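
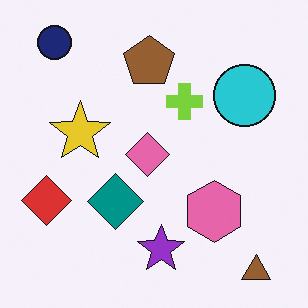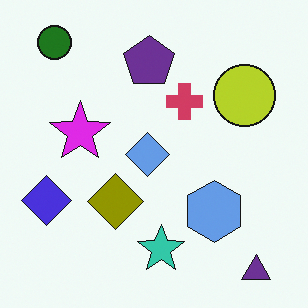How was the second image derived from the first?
The transformation is: hue-shifted through roughly half the color wheel.

Every shape's color has rotated by the same amount around the hue wheel — a uniform hue shift.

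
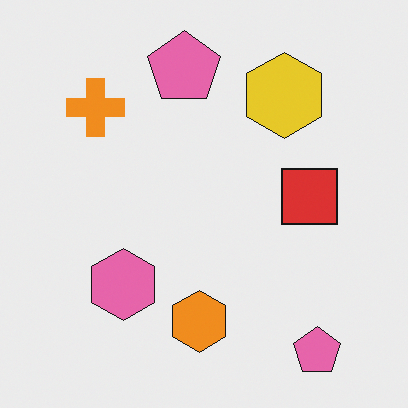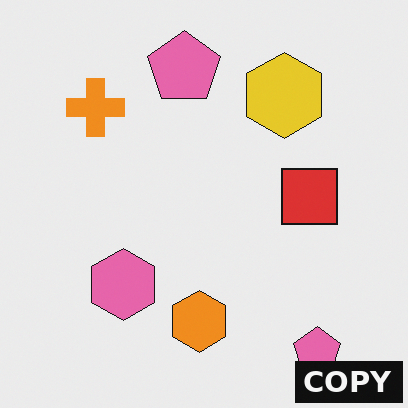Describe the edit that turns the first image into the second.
The image was watermarked with the text "COPY" in the lower-right corner.

A dark label reading "COPY" appears in the lower-right corner.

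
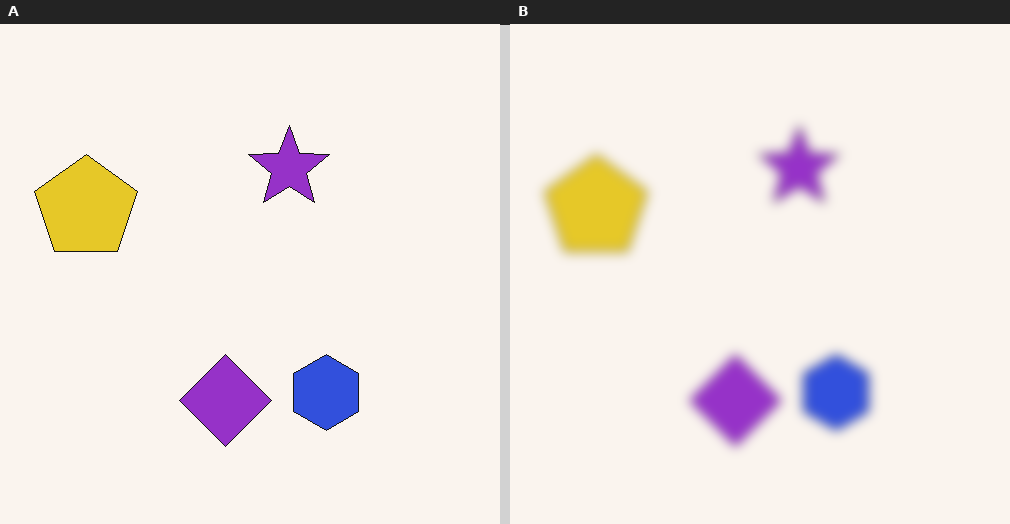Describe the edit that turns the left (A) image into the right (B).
Heavily blurred.

Shape edges and outlines are uniformly softened across the whole image.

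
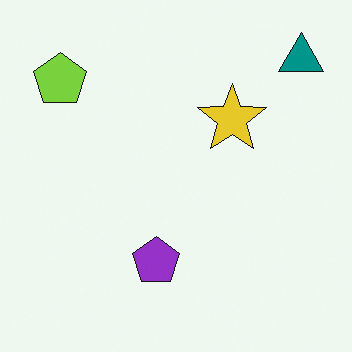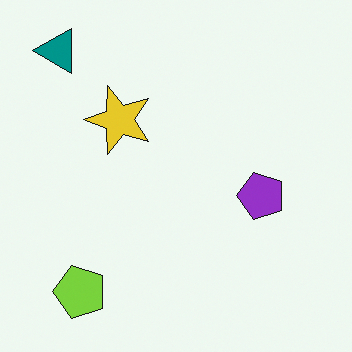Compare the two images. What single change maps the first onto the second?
The second image is the first rotated 90° counter-clockwise.

The teal triangle sits in the top-right of the first image and the top-left of the second — consistent with a whole-image 90° counter-clockwise rotation.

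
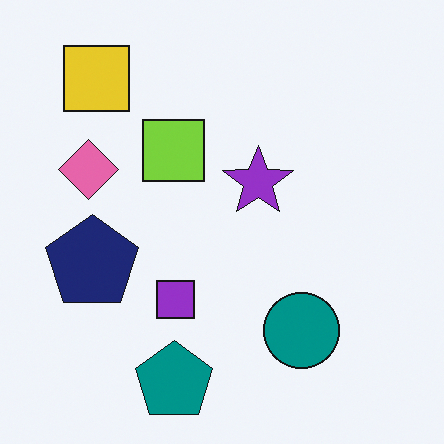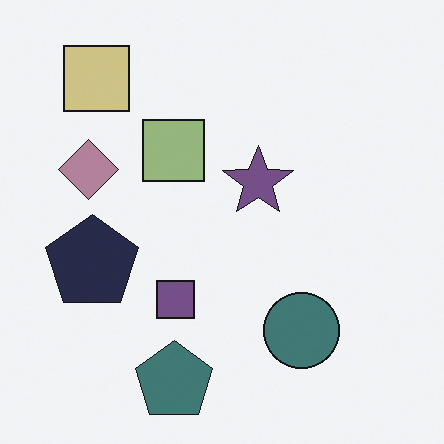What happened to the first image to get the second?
The image was made much more muted (saturation change).

All colors are more muted and greyish — a global saturation change.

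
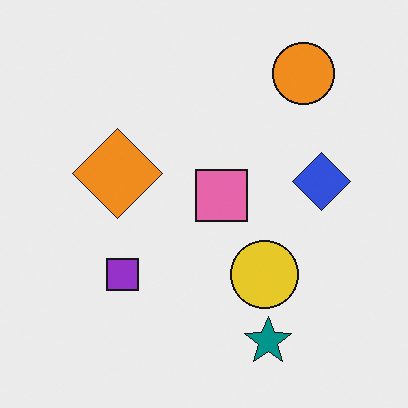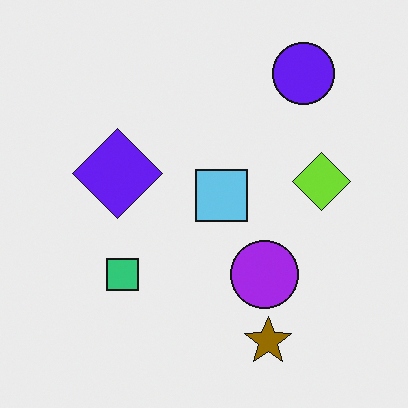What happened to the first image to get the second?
This is the original image hue-shifted by a large amount.

Every shape's color has rotated by the same amount around the hue wheel — a uniform hue shift.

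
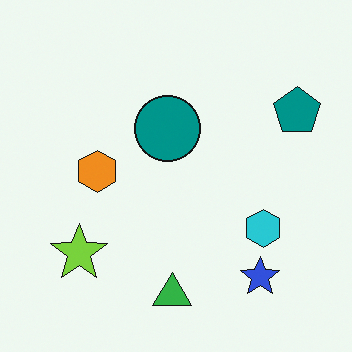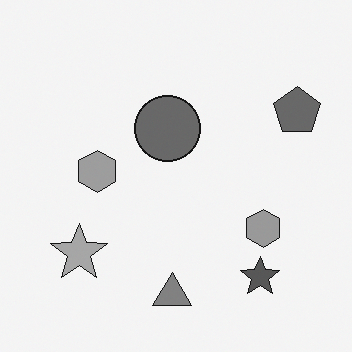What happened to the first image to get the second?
The transformation is: converted to grayscale.

All color is removed — every shape is now a shade of grey.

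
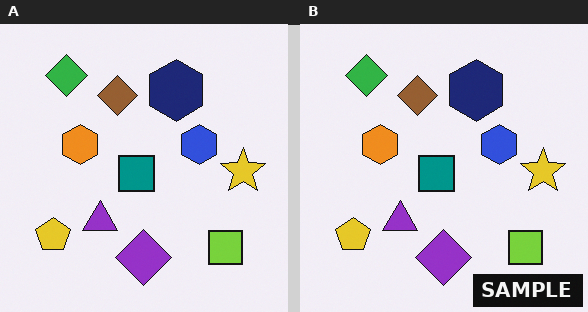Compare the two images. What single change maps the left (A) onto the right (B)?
The image was watermarked with the text "SAMPLE" in the lower-right corner.

A dark label reading "SAMPLE" appears in the lower-right corner.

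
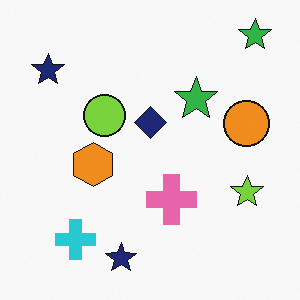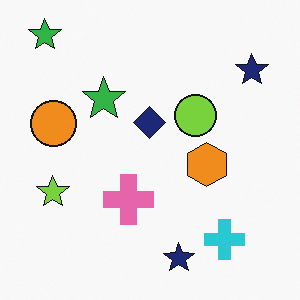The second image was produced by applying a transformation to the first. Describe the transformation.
Flipped horizontally (left ↔ right).

The lime star is in the right of the first image and the left of the second — shapes on opposite sides of the vertical midline have swapped in a mirror flip.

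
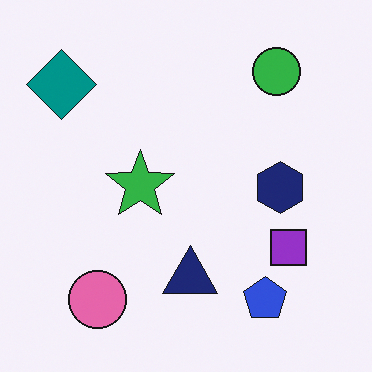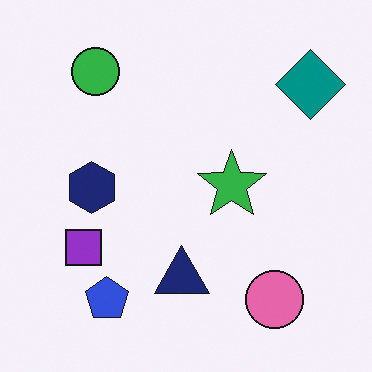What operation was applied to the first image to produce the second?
The transformation is: flipped horizontally (left ↔ right).

The teal diamond is in the top-left of the first image and the top-right of the second — shapes on opposite sides of the vertical midline have swapped in a mirror flip.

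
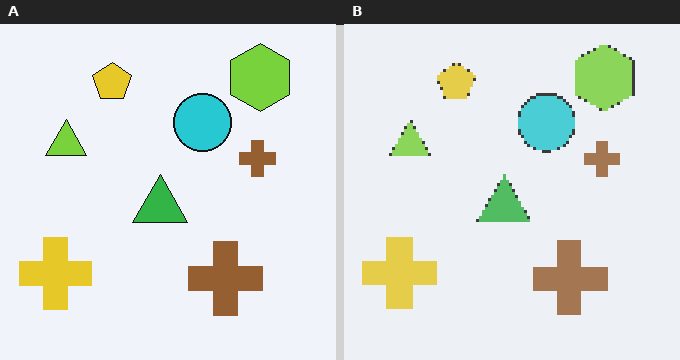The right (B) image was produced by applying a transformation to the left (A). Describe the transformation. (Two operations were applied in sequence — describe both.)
The transformation is: given slightly reduced contrast, then lightly pixelated (a mild mosaic effect).

Tones are pushed toward mid-grey across the whole image — a global contrast change. Shapes are reduced to large square blocks; fine edges and outlines are lost — a downscale-then-upscale (mosaic) effect.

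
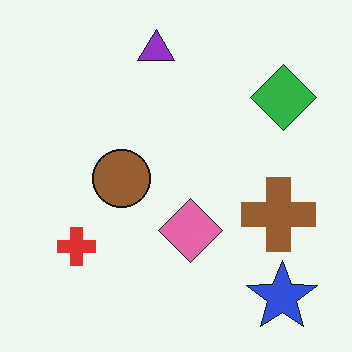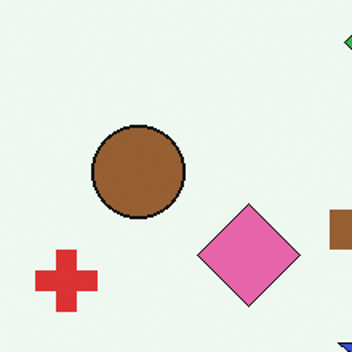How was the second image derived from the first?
The image was cropped to a modestly smaller region and rescaled.

The visible shapes are larger and the field of view is narrower; shapes near the original edges may be partly or wholly outside the frame — a crop-and-rescale.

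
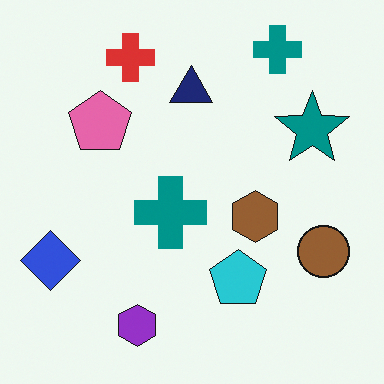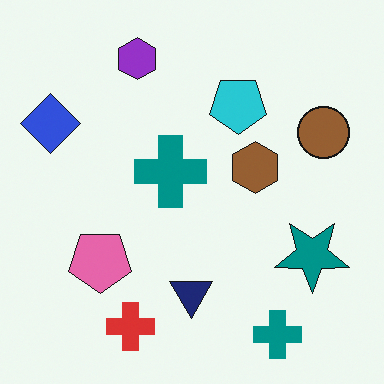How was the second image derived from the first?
It was flipped vertically (top ↔ bottom).

The red cross is in the top of the first image and the bottom of the second — shapes on opposite sides of the horizontal midline have swapped in a mirror flip.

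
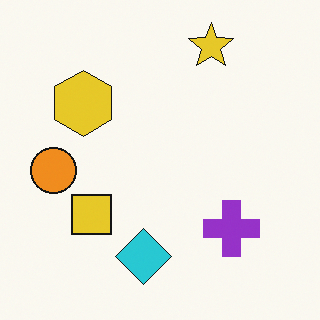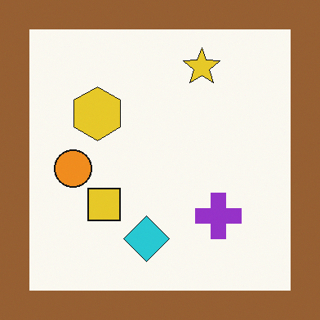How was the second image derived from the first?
This is the original image framed with a brown border.

A solid brown frame runs around the edge of the second image, with the content slightly shrunk inside it.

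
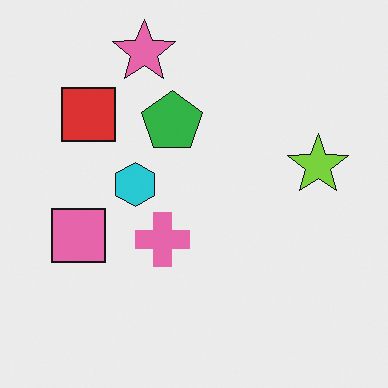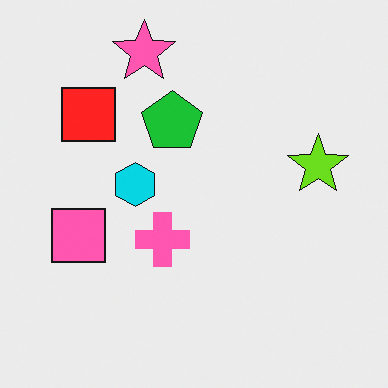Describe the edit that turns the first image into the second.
The second image is the first slightly oversaturated.

All colors are more vivid — a global saturation change.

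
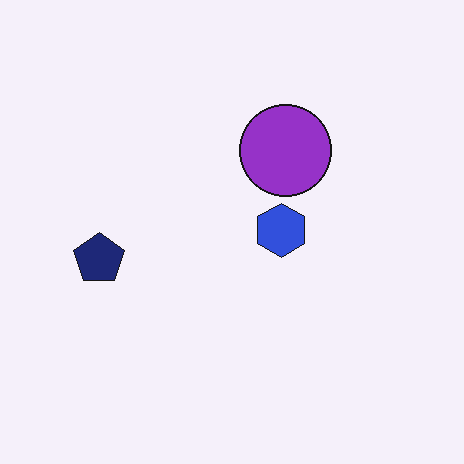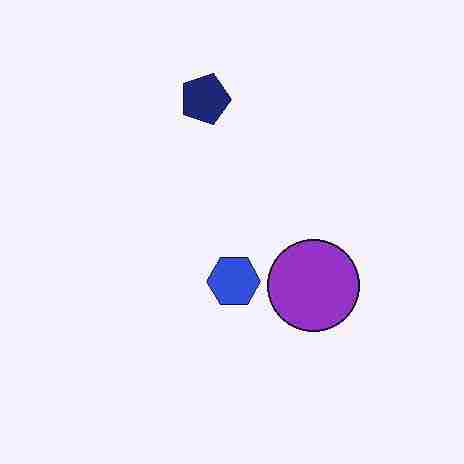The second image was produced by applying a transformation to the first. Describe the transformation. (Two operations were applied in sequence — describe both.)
Heavily JPEG-compressed with obvious blocking artifacts, then rotated 90° clockwise.

Blocky 8×8 compression artifacts appear around shape edges and the flat background shows ringing — characteristic JPEG degradation. The navy pentagon sits in the left of the first image and the top of the second — consistent with a whole-image 90° clockwise rotation.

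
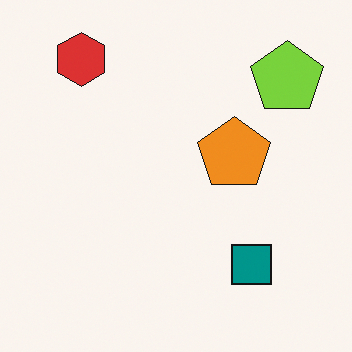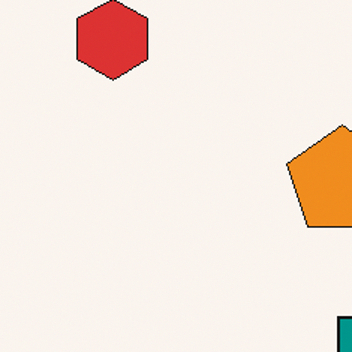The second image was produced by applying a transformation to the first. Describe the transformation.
The transformation is: cropped to a modestly smaller region and rescaled.

The visible shapes are larger and the field of view is narrower; shapes near the original edges may be partly or wholly outside the frame — a crop-and-rescale.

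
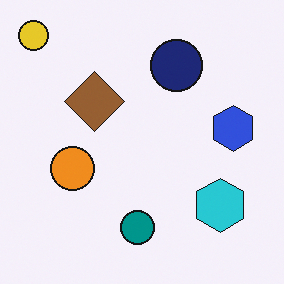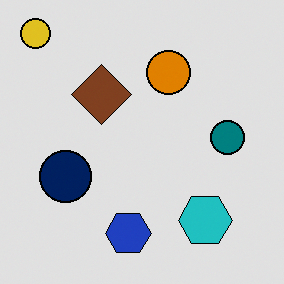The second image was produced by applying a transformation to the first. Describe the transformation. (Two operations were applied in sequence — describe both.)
The second image is the first transposed (reflected across the top-left ↔ bottom-right diagonal), then posterized to a reduced palette.

Shapes have swapped their row and column positions — what was in the top-right is now in the bottom-left — a diagonal reflection. Each flat color has snapped to a coarser quantized level — most visibly, the near-white background has dropped to a flat grey.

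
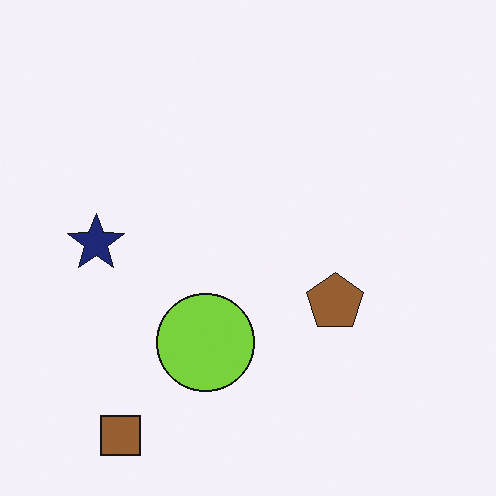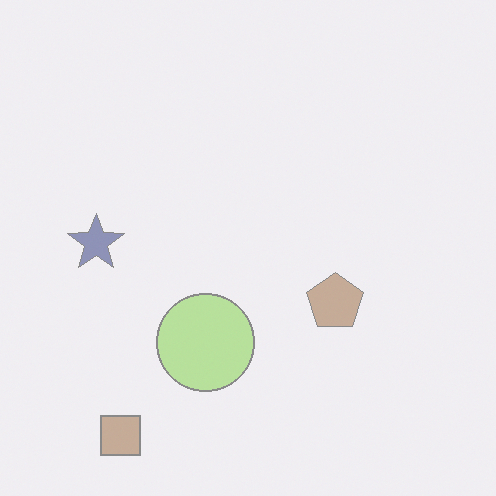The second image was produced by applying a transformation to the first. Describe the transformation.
The transformation is: washed out (contrast reduced).

Tones are pushed toward mid-grey across the whole image — a global contrast change.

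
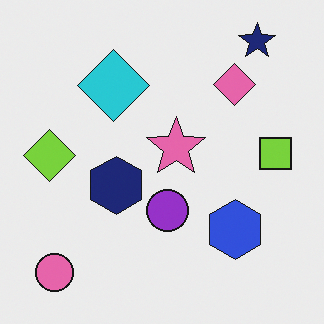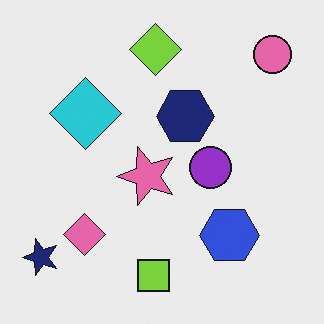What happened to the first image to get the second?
The image was transposed (reflected across the top-left ↔ bottom-right diagonal).

Shapes have swapped their row and column positions — what was in the top-right is now in the bottom-left — a diagonal reflection.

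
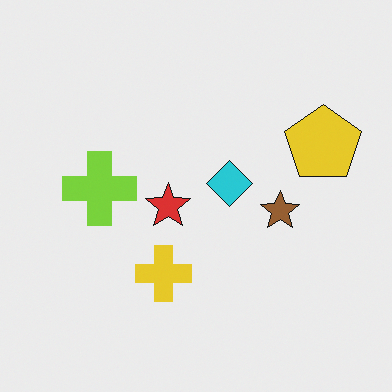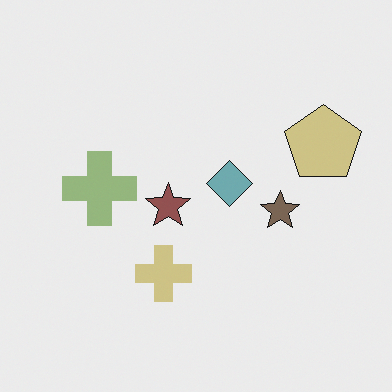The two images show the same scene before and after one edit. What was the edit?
Heavily desaturated.

All colors are more muted and greyish — a global saturation change.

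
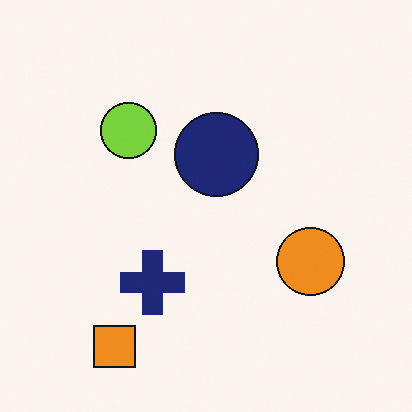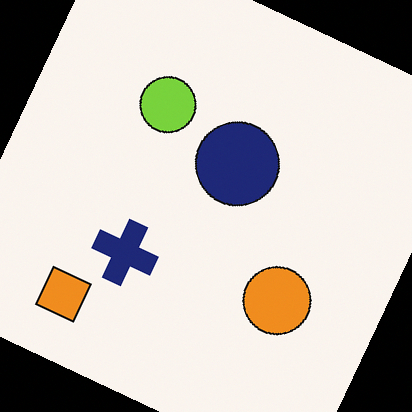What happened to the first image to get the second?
It was rotated clockwise by a clearly visible amount.

Every shape is tilted by the same angle and the image corners show triangular fill wedges — a whole-image rotation by a non-right angle.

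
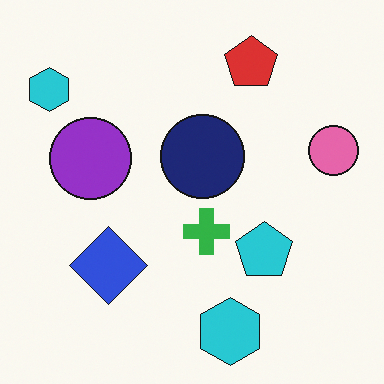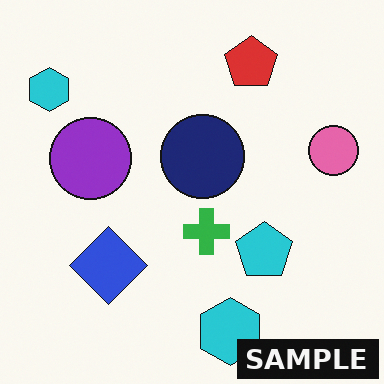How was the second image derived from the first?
The image was watermarked with the text "SAMPLE" in the lower-right corner.

A dark label reading "SAMPLE" appears in the lower-right corner.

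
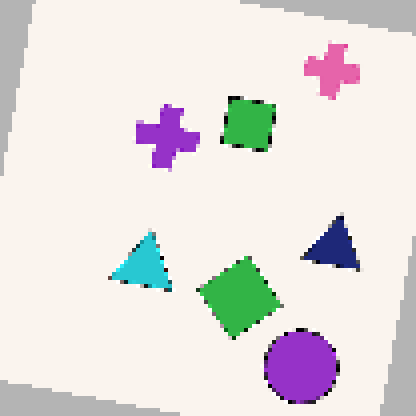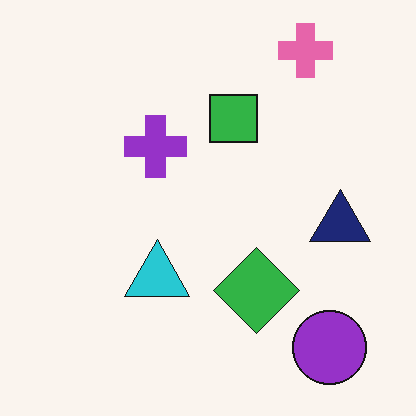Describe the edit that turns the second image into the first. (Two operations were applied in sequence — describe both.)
It was rotated clockwise by a slight angle, then lightly pixelated (a mild mosaic effect).

Every shape is tilted by the same angle and the image corners show triangular fill wedges — a whole-image rotation by a non-right angle. Shapes are reduced to large square blocks; fine edges and outlines are lost — a downscale-then-upscale (mosaic) effect.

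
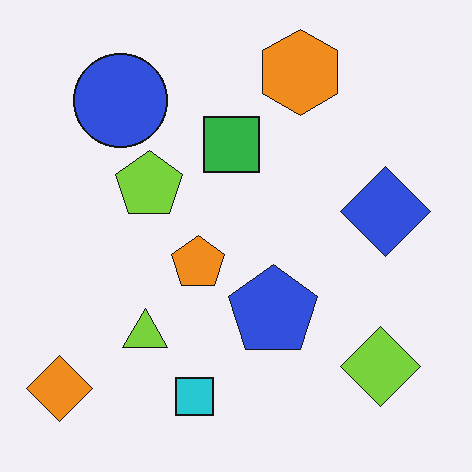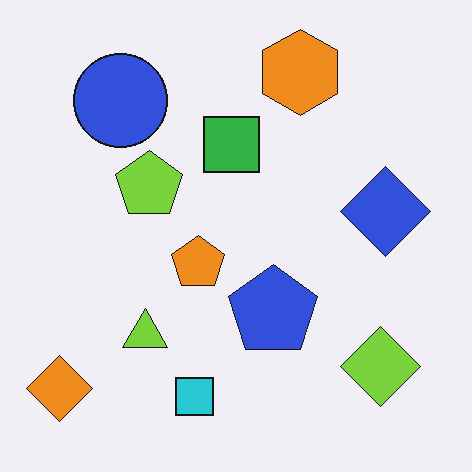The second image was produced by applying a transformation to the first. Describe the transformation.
The image was given moderate JPEG compression.

Blocky 8×8 compression artifacts appear around shape edges and the flat background shows ringing — characteristic JPEG degradation.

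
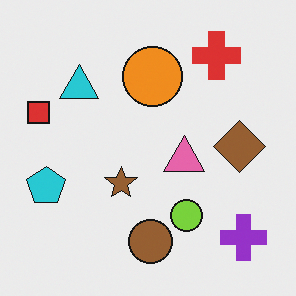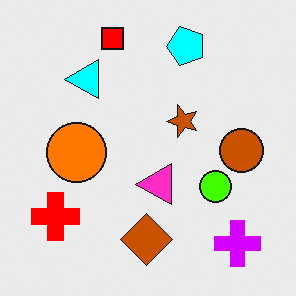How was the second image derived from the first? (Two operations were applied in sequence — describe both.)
The transformation is: transposed (reflected across the top-left ↔ bottom-right diagonal), then heavily oversaturated.

Shapes have swapped their row and column positions — what was in the top-right is now in the bottom-left — a diagonal reflection. All colors are more vivid — a global saturation change.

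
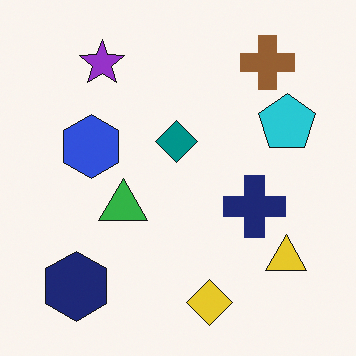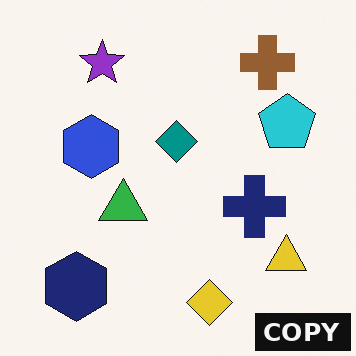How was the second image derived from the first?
The transformation is: watermarked with the text "COPY" in the lower-right corner.

A dark label reading "COPY" appears in the lower-right corner.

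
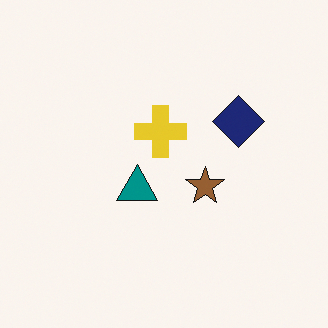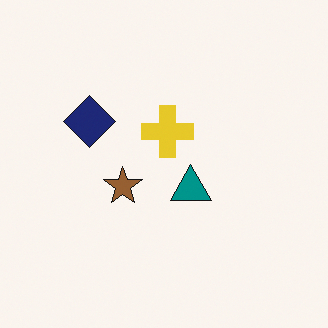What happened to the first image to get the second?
The transformation is: flipped horizontally (left ↔ right).

The navy diamond is in the right of the first image and the left of the second — shapes on opposite sides of the vertical midline have swapped in a mirror flip.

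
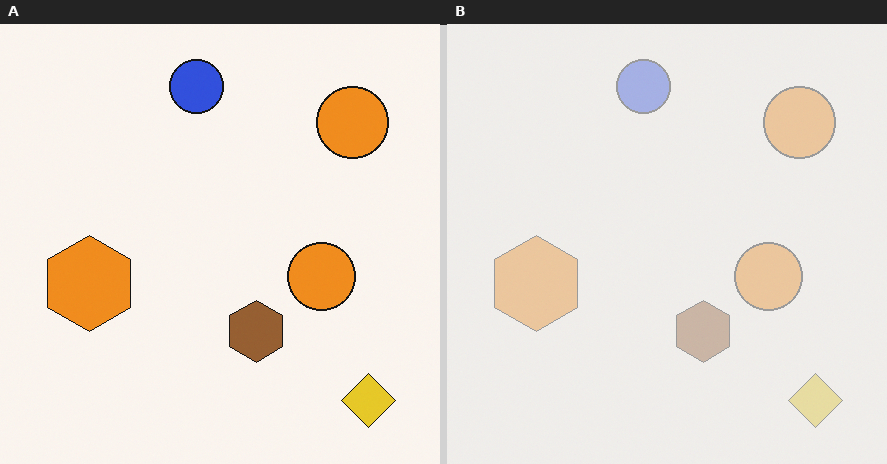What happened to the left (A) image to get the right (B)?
The image was given much lower contrast.

Tones are pushed toward mid-grey across the whole image — a global contrast change.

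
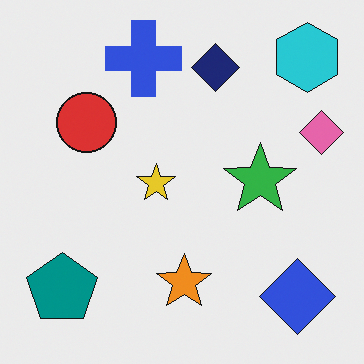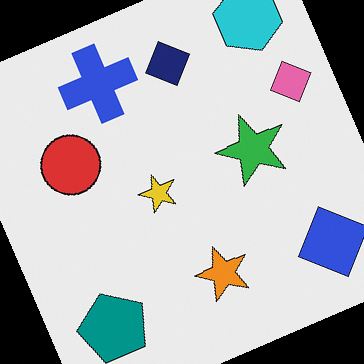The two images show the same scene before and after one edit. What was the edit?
Rotated counter-clockwise by a moderate amount.

Every shape is tilted by the same angle and the image corners show triangular fill wedges — a whole-image rotation by a non-right angle.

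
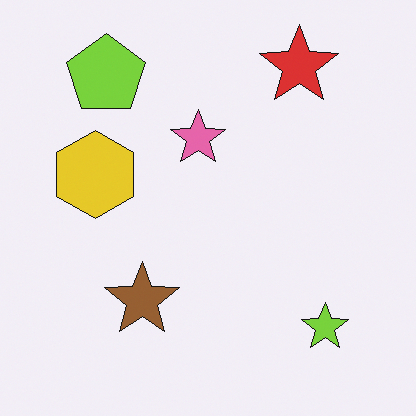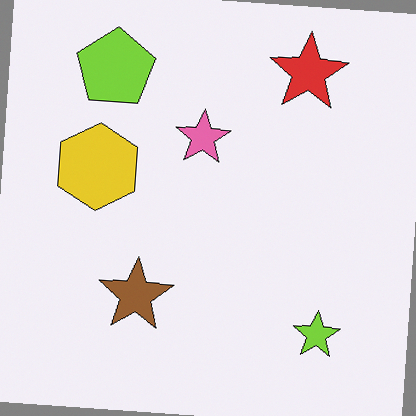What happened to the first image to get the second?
The second image is the first rotated clockwise by a small amount.

Every shape is tilted by the same angle and the image corners show triangular fill wedges — a whole-image rotation by a non-right angle.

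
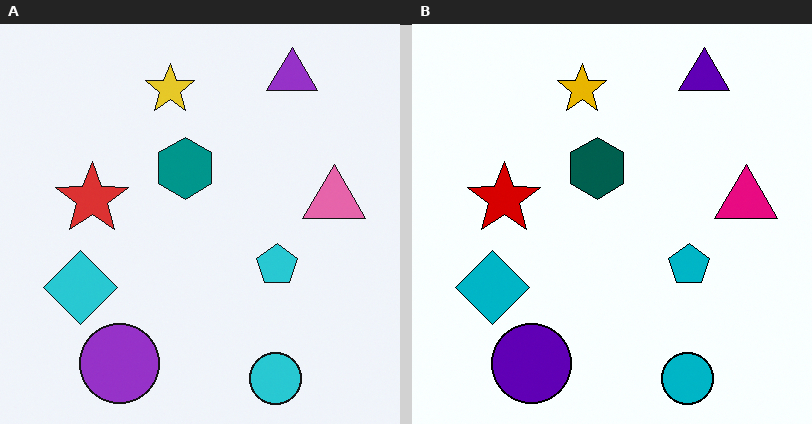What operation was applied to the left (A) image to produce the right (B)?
Given much higher contrast.

Tones are pushed away from mid-grey across the whole image — a global contrast change.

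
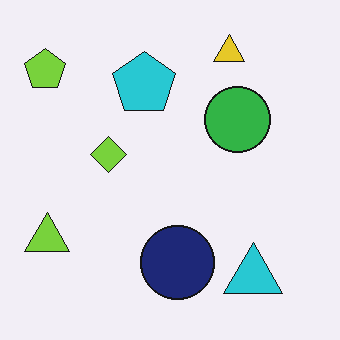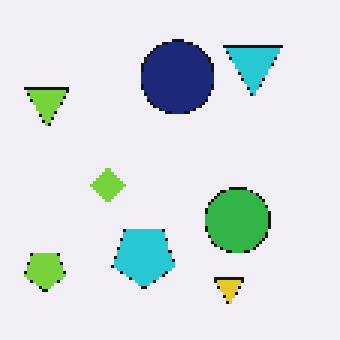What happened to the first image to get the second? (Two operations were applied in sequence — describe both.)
The second image is the first flipped vertically (top ↔ bottom), then lightly pixelated (a mild mosaic effect).

The yellow triangle is in the top-right of the first image and the bottom-right of the second — shapes on opposite sides of the horizontal midline have swapped in a mirror flip. Shapes are reduced to large square blocks; fine edges and outlines are lost — a downscale-then-upscale (mosaic) effect.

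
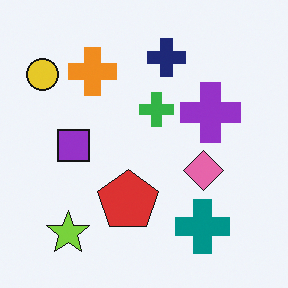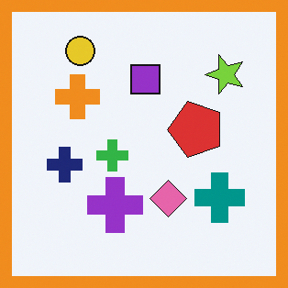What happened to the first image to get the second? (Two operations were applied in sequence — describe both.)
The second image is the first transposed (reflected across the top-left ↔ bottom-right diagonal), then framed with a orange border.

Shapes have swapped their row and column positions — what was in the top-right is now in the bottom-left — a diagonal reflection. A solid orange frame runs around the edge of the second image, with the content slightly shrunk inside it.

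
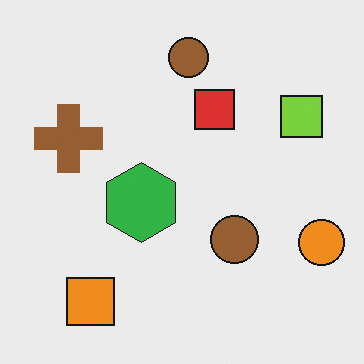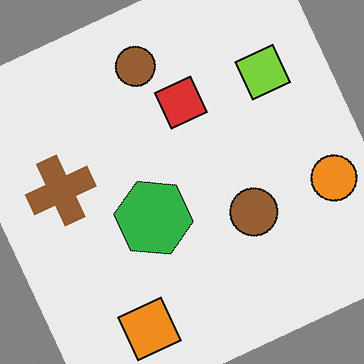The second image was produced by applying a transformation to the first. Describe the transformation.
Rotated counter-clockwise by a moderate amount.

Every shape is tilted by the same angle and the image corners show triangular fill wedges — a whole-image rotation by a non-right angle.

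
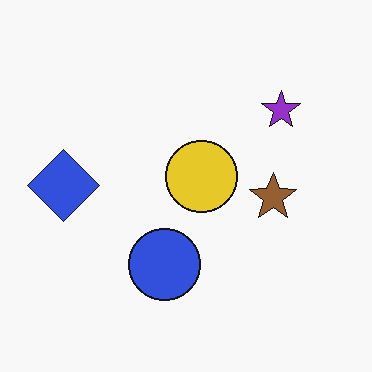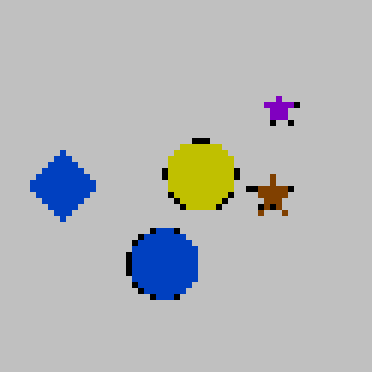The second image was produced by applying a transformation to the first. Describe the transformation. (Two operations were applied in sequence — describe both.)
Aggressively posterized, then pixelated into visible square blocks.

Each flat color has snapped to a coarser quantized level — most visibly, the near-white background has dropped to a flat grey. Shapes are reduced to large square blocks; fine edges and outlines are lost — a downscale-then-upscale (mosaic) effect.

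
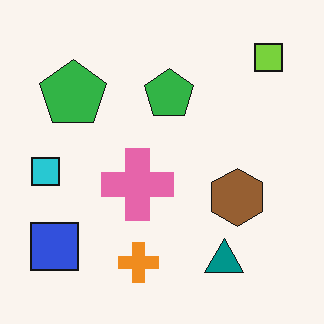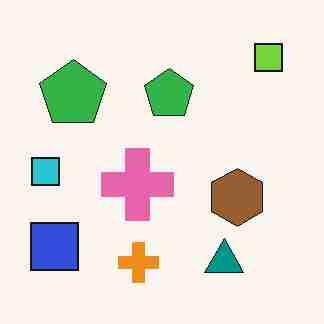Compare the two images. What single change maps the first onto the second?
The transformation is: degraded with heavy JPEG compression.

Blocky 8×8 compression artifacts appear around shape edges and the flat background shows ringing — characteristic JPEG degradation.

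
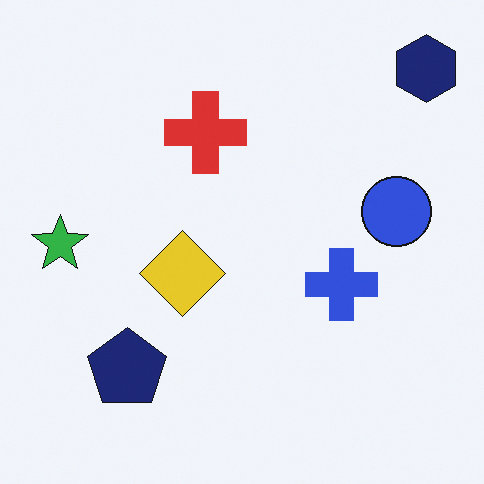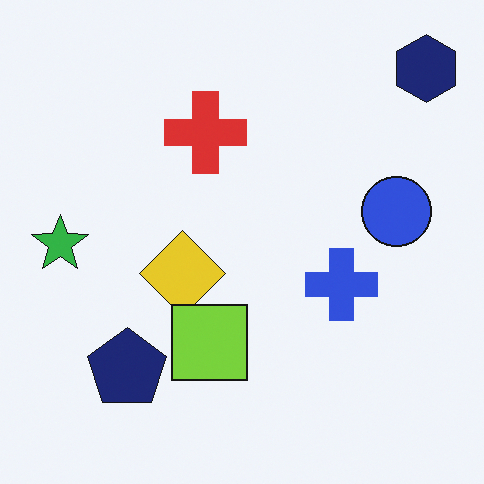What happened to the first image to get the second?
This is the original image overlaid with an additional lime square.

A lime square appears in the second image that is absent from the first.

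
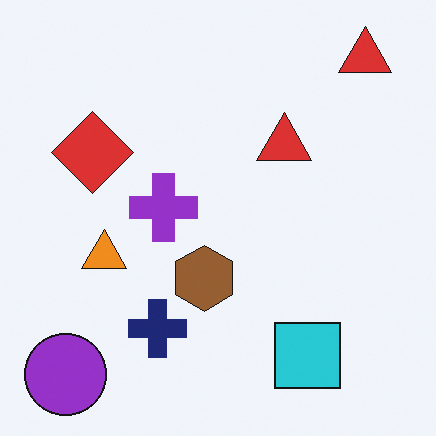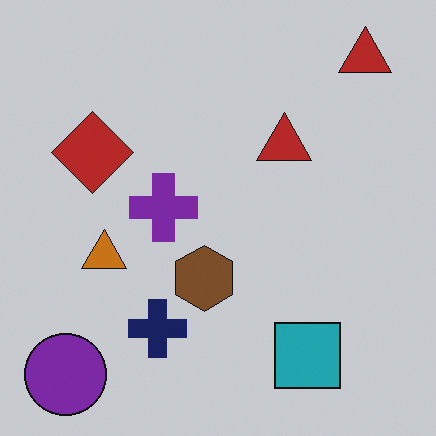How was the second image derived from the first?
The transformation is: slightly darkened.

Every pixel — background and shapes alike — is uniformly darkened.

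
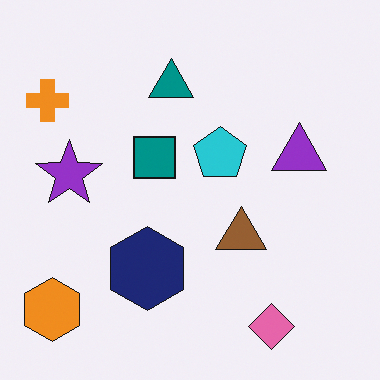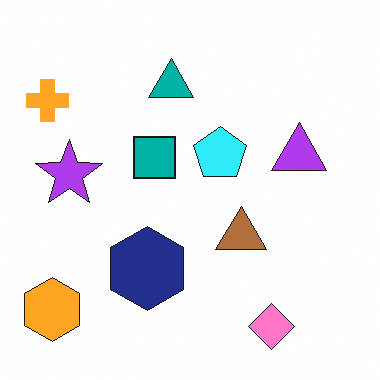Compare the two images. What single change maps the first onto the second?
The second image is the first slightly brightened.

Every pixel — background and shapes alike — is uniformly brightened.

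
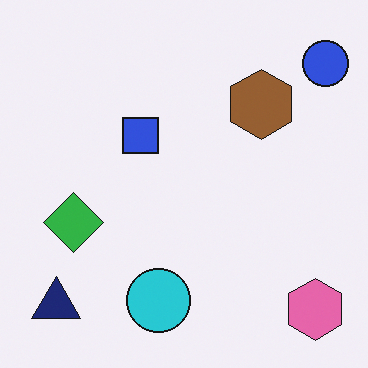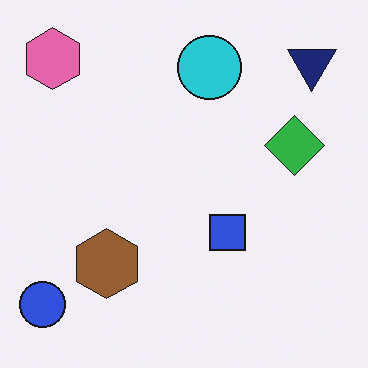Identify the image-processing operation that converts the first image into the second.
Rotated 180°.

The blue circle sits in the top-right of the first image and the bottom-left of the second — consistent with a whole-image 180° rotation.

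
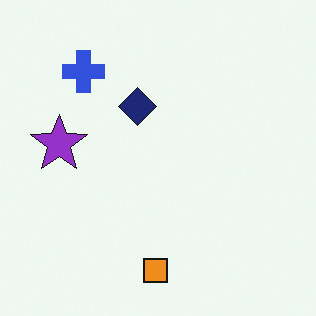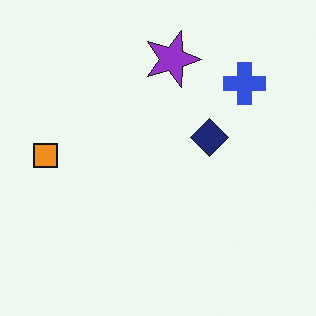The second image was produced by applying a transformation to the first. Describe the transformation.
The image was rotated 90° clockwise.

The blue cross sits in the top-left of the first image and the top-right of the second — consistent with a whole-image 90° clockwise rotation.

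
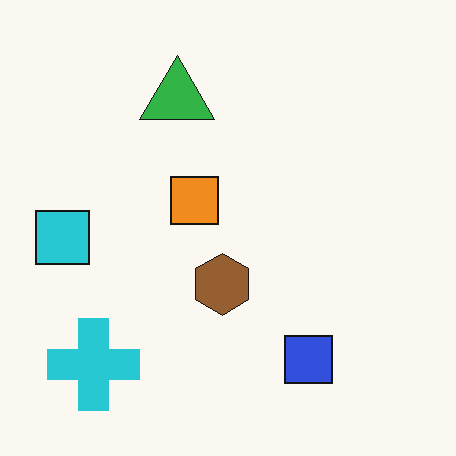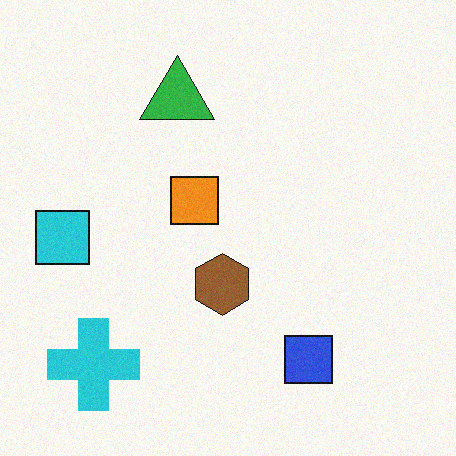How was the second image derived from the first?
This is the original image degraded with a light layer of grain.

Random speckle covers the whole image, including the flat background.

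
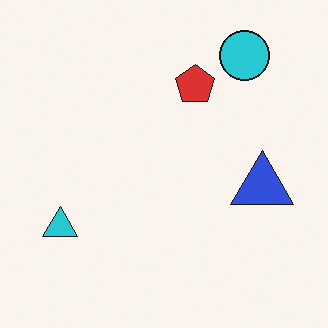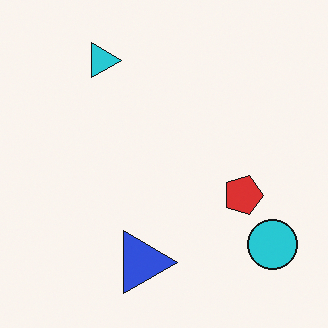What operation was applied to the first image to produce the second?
The transformation is: rotated 90° clockwise.

The cyan circle sits in the top-right of the first image and the bottom-right of the second — consistent with a whole-image 90° clockwise rotation.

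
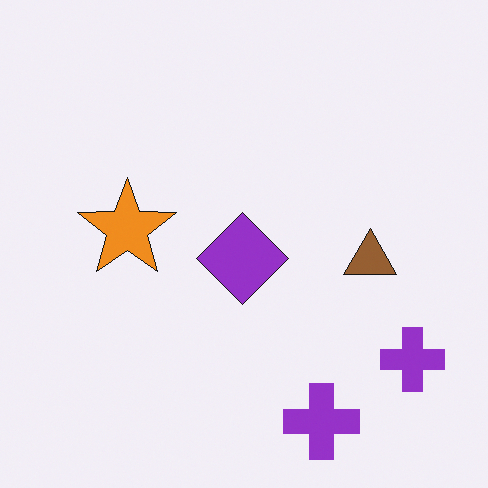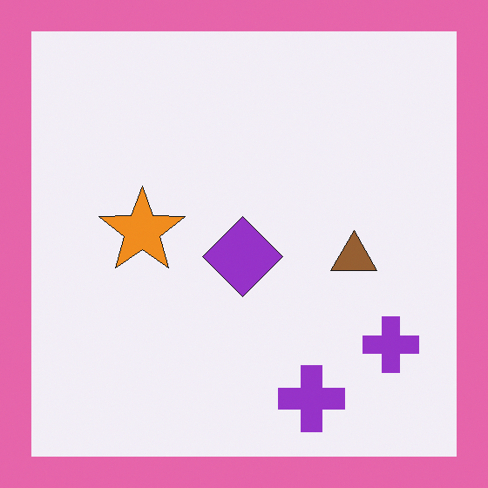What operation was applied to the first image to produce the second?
Framed with a pink border.

A solid pink frame runs around the edge of the second image, with the content slightly shrunk inside it.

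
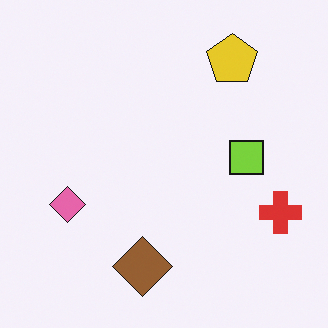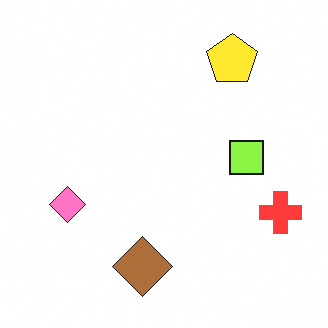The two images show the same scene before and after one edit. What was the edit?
The transformation is: brightened a little.

Every pixel — background and shapes alike — is uniformly brightened.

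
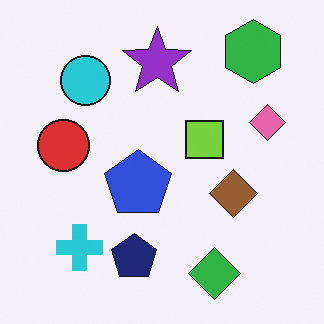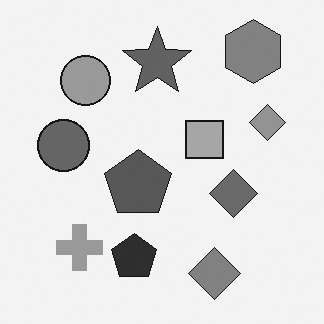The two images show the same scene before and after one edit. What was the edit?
This is the original image converted to grayscale.

All color is removed — every shape is now a shade of grey.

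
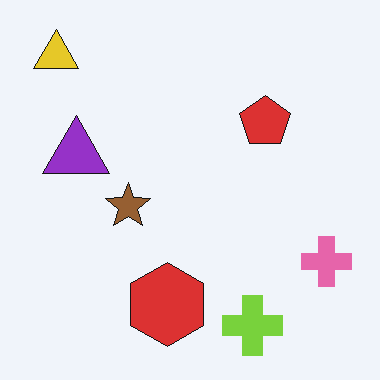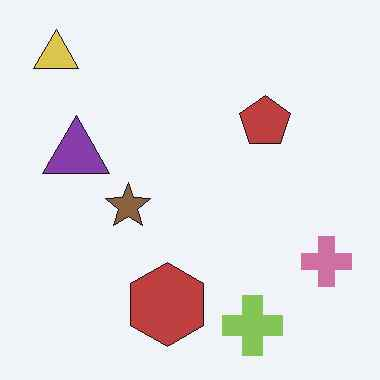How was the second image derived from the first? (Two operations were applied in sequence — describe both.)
The second image is the first slightly desaturated, then JPEG-compressed with visible artifacts.

All colors are more muted and greyish — a global saturation change. Blocky 8×8 compression artifacts appear around shape edges and the flat background shows ringing — characteristic JPEG degradation.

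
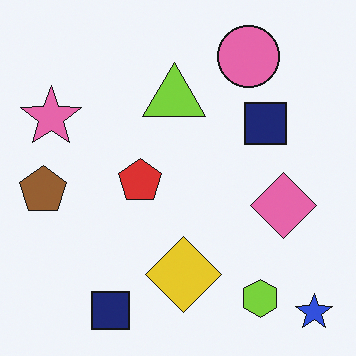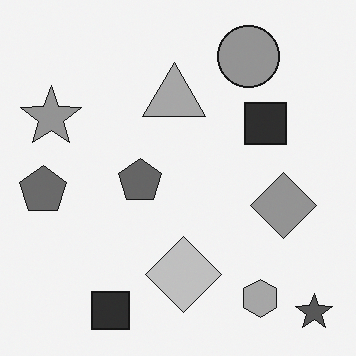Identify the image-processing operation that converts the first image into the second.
The transformation is: converted to grayscale.

All color is removed — every shape is now a shade of grey.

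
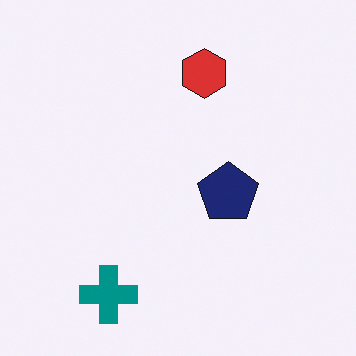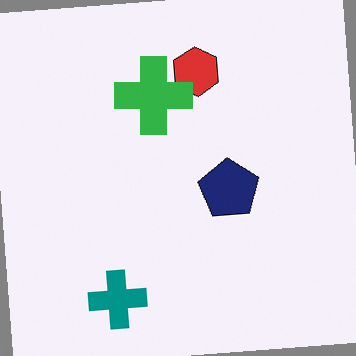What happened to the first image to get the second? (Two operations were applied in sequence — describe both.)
The image was rotated counter-clockwise by a few degrees, then overlaid with an additional green cross.

Every shape is tilted by the same angle and the image corners show triangular fill wedges — a whole-image rotation by a non-right angle. A green cross appears in the second image that is absent from the first.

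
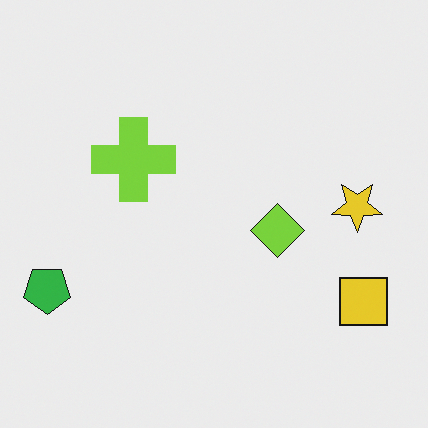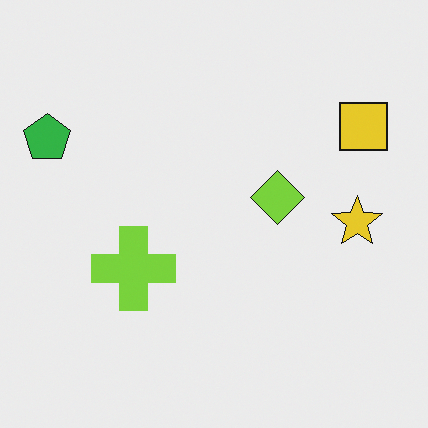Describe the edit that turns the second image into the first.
Flipped vertically (top ↔ bottom).

The yellow square is in the top-right of the second image and the bottom-right of the first — shapes on opposite sides of the horizontal midline have swapped in a mirror flip.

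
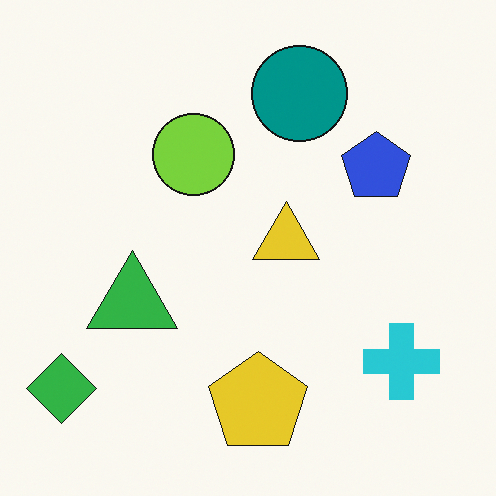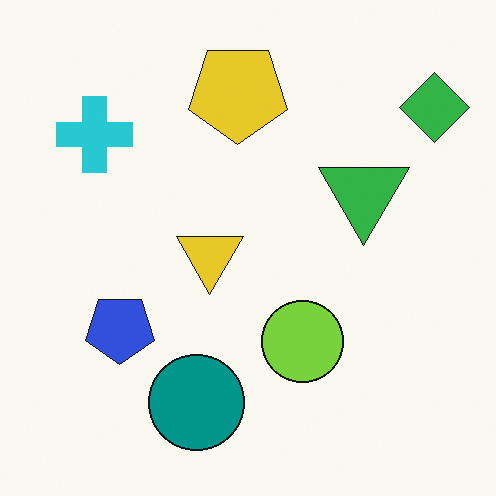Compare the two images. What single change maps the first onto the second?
Rotated 180°.

The green diamond sits in the bottom-left of the first image and the top-right of the second — consistent with a whole-image 180° rotation.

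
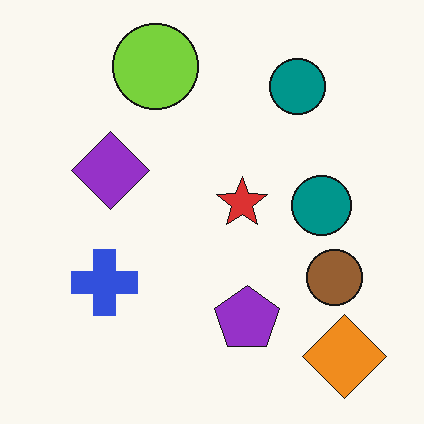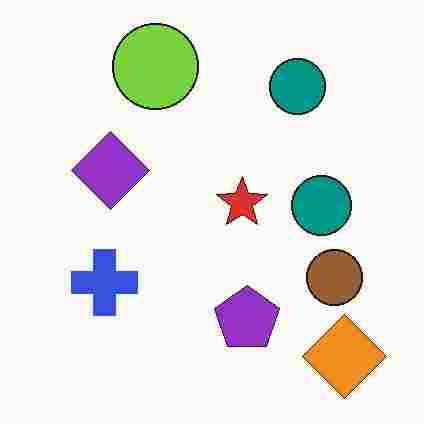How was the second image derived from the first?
This is the original image heavily JPEG-compressed with obvious blocking artifacts.

Blocky 8×8 compression artifacts appear around shape edges and the flat background shows ringing — characteristic JPEG degradation.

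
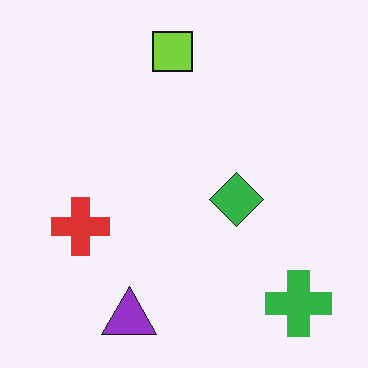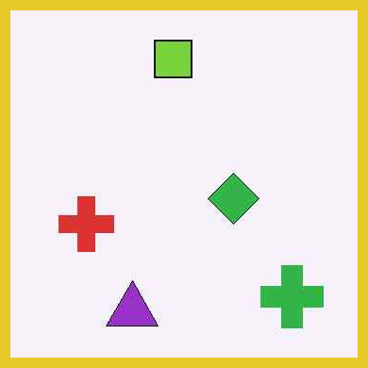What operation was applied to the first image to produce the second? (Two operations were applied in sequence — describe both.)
The transformation is: JPEG-compressed with visible artifacts, then framed with a yellow border.

Blocky 8×8 compression artifacts appear around shape edges and the flat background shows ringing — characteristic JPEG degradation. A solid yellow frame runs around the edge of the second image, with the content slightly shrunk inside it.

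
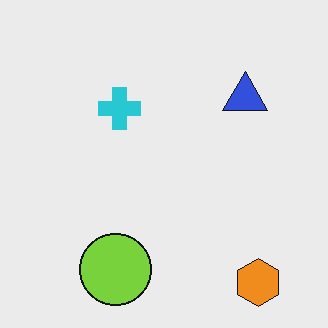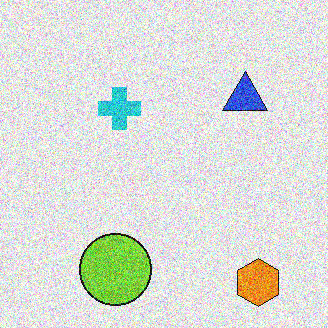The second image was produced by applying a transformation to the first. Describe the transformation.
The second image is the first degraded with strong gaussian noise.

Random speckle covers the whole image, including the flat background.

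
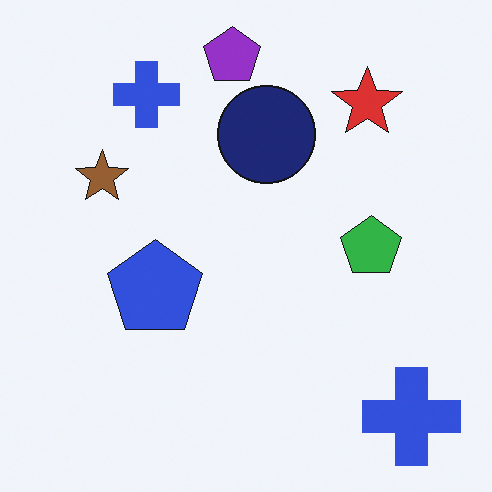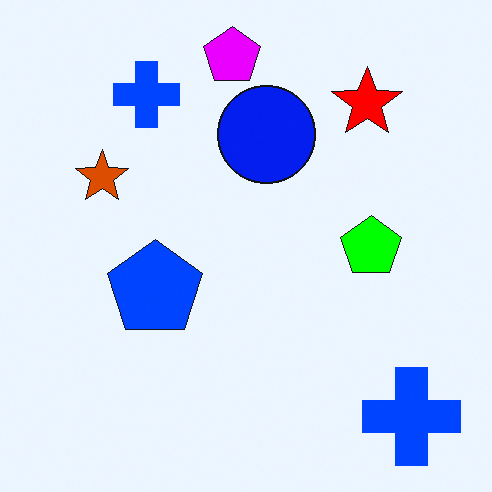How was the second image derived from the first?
The transformation is: heavily oversaturated.

All colors are more vivid — a global saturation change.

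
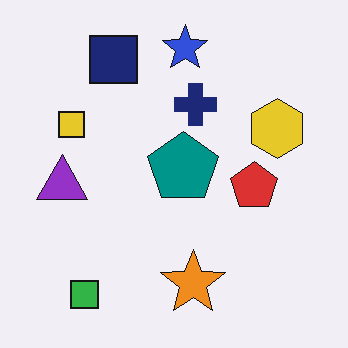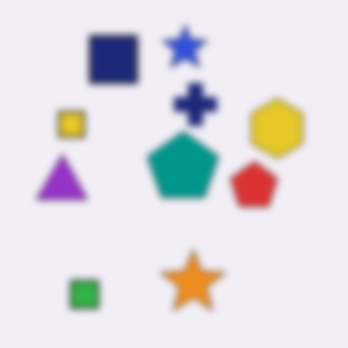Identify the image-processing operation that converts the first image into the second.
It was noticeably gaussian-blurred.

Shape edges and outlines are uniformly softened across the whole image.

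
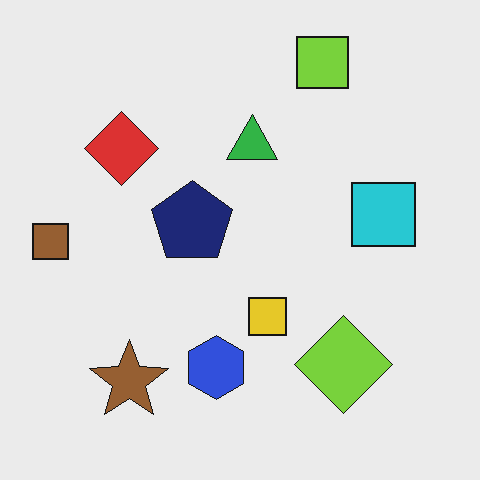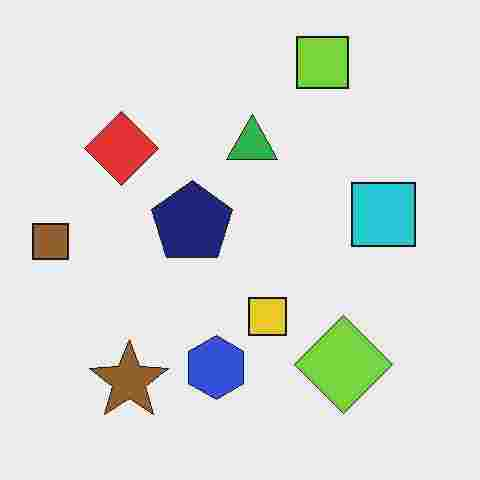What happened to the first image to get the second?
The second image is the first degraded with heavy JPEG compression.

Blocky 8×8 compression artifacts appear around shape edges and the flat background shows ringing — characteristic JPEG degradation.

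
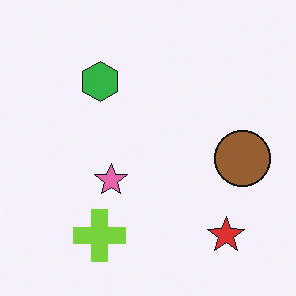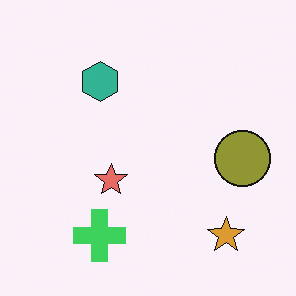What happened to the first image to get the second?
Hue-shifted by a small amount.

Every shape's color has rotated by the same amount around the hue wheel — a uniform hue shift.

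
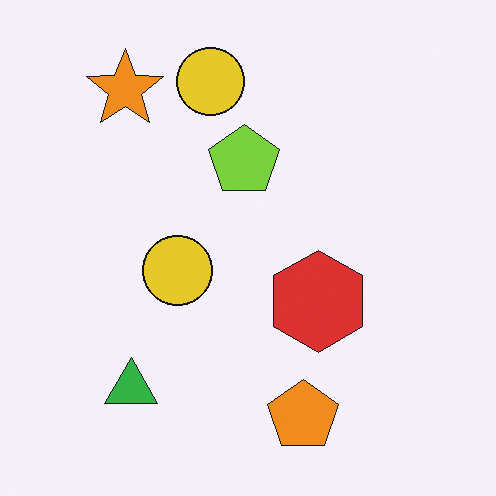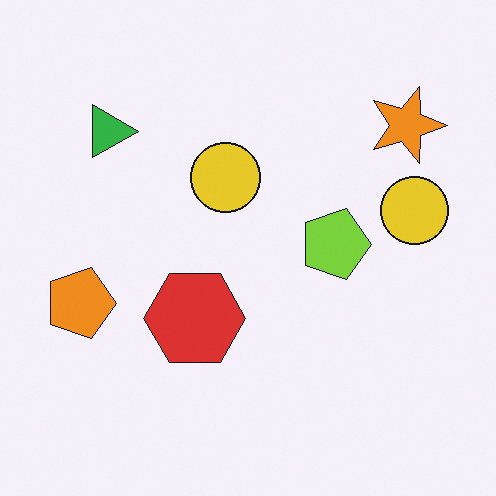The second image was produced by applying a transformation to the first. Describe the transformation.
The transformation is: rotated 90° clockwise.

The orange star sits in the top-left of the first image and the top-right of the second — consistent with a whole-image 90° clockwise rotation.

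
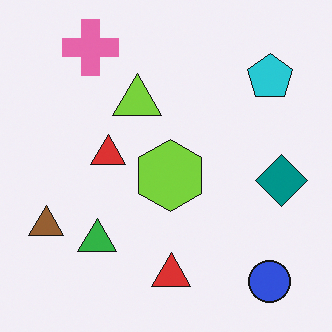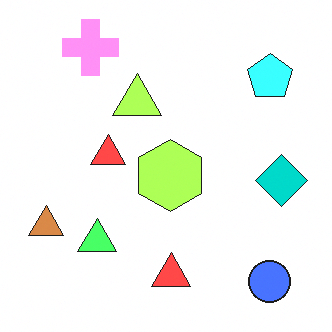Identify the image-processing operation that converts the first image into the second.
It was substantially brightened.

Every pixel — background and shapes alike — is uniformly brightened.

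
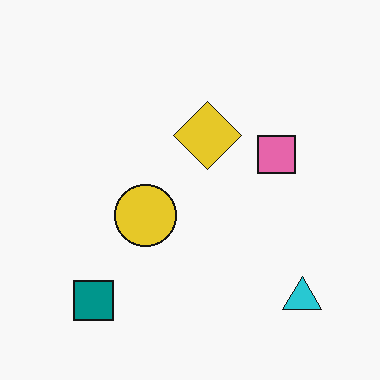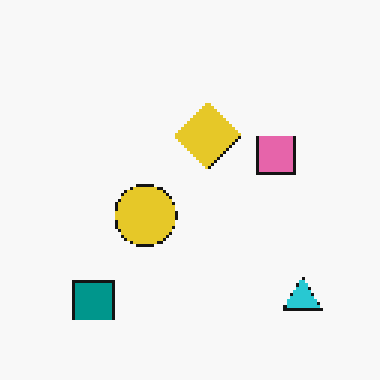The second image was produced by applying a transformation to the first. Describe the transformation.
It was mildly pixelated.

Shapes are reduced to large square blocks; fine edges and outlines are lost — a downscale-then-upscale (mosaic) effect.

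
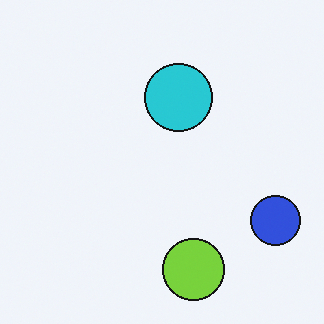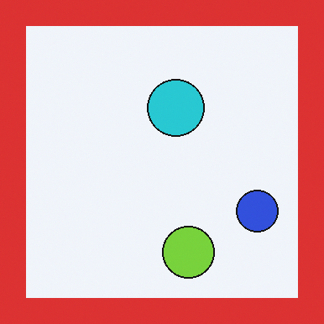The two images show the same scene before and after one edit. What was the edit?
The image was framed with a red border.

A solid red frame runs around the edge of the second image, with the content slightly shrunk inside it.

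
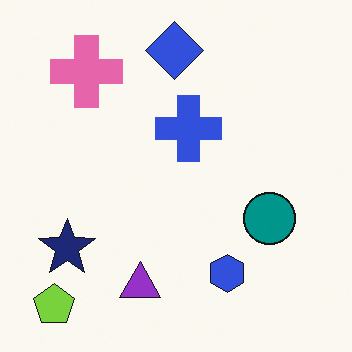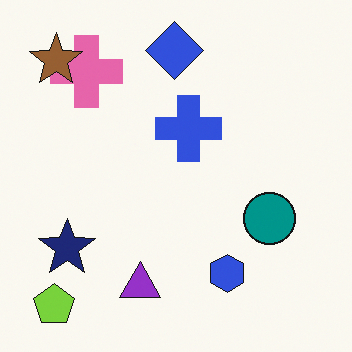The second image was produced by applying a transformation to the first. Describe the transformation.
This is the original image overlaid with an additional brown star.

A brown star appears in the second image that is absent from the first.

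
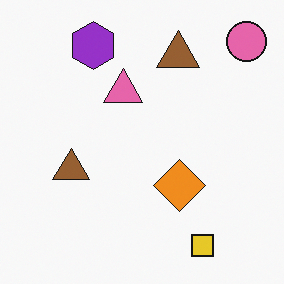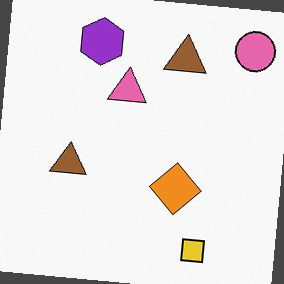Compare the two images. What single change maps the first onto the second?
It was rotated clockwise by a slight angle.

Every shape is tilted by the same angle and the image corners show triangular fill wedges — a whole-image rotation by a non-right angle.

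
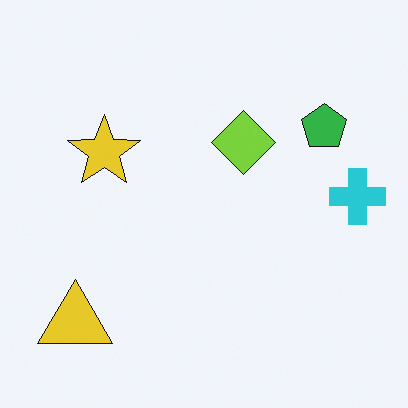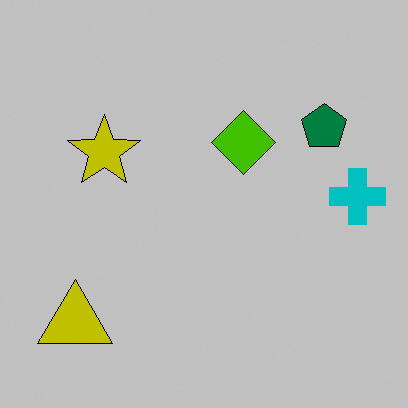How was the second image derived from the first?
Heavily posterized to just a handful of flat colors.

Each flat color has snapped to a coarser quantized level — most visibly, the near-white background has dropped to a flat grey.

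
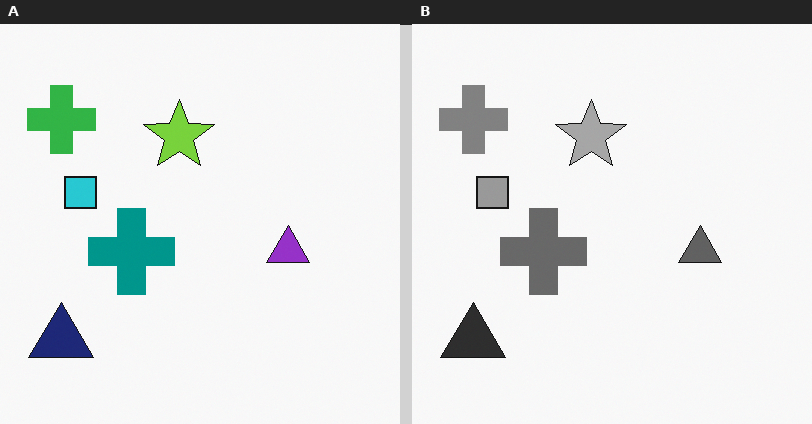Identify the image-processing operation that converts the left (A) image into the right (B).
The transformation is: converted to grayscale.

All color is removed — every shape is now a shade of grey.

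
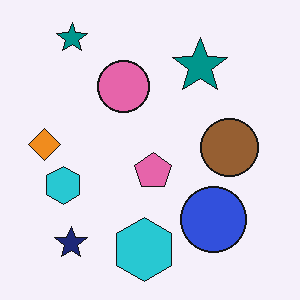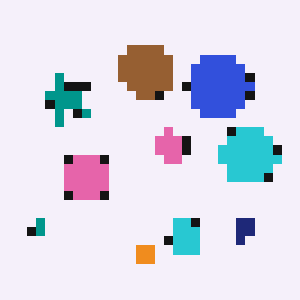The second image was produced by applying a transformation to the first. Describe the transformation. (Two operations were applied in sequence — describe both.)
This is the original image coarsely pixelated, then rotated 90° counter-clockwise.

Shapes are reduced to large square blocks; fine edges and outlines are lost — a downscale-then-upscale (mosaic) effect. The navy star sits in the bottom-left of the first image and the bottom-right of the second — consistent with a whole-image 90° counter-clockwise rotation.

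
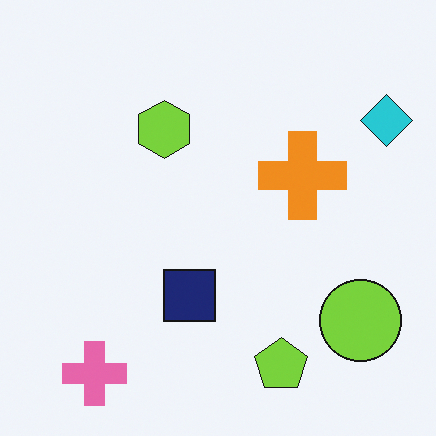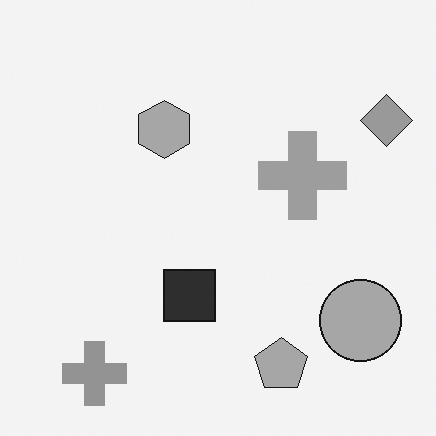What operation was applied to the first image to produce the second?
This is the original image converted to grayscale.

All color is removed — every shape is now a shade of grey.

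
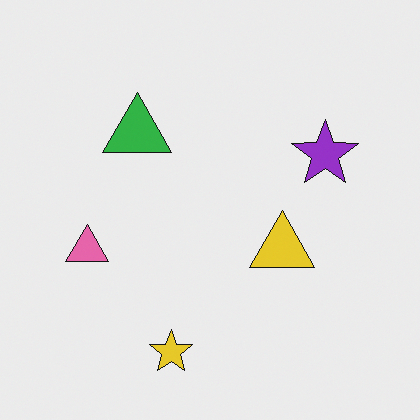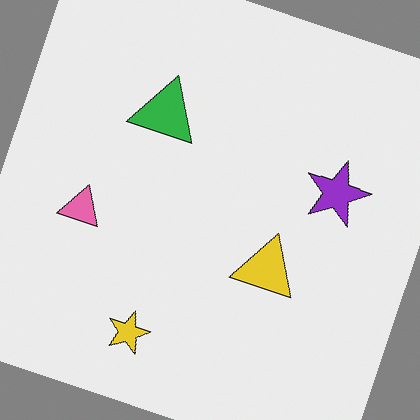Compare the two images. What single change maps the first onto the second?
This is the original image rotated clockwise by a moderate amount.

Every shape is tilted by the same angle and the image corners show triangular fill wedges — a whole-image rotation by a non-right angle.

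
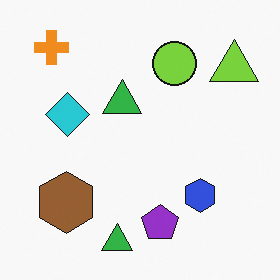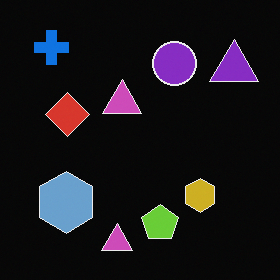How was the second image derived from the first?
The image was color-inverted (negative).

The light background has become dark and every shape's color is its complement — a photographic negative.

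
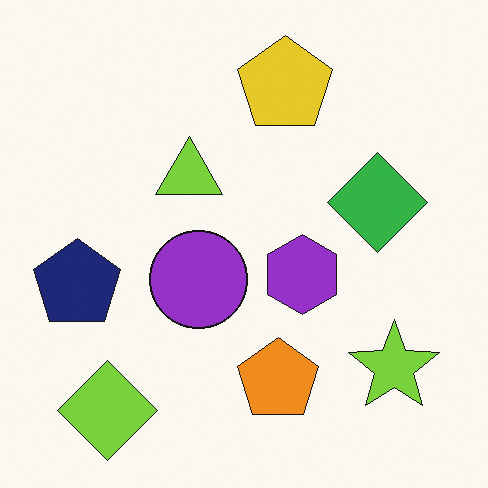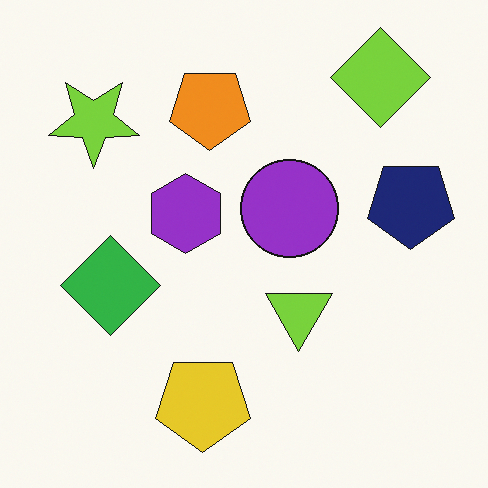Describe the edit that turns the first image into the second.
The image was rotated 180°.

The lime diamond sits in the bottom-left of the first image and the top-right of the second — consistent with a whole-image 180° rotation.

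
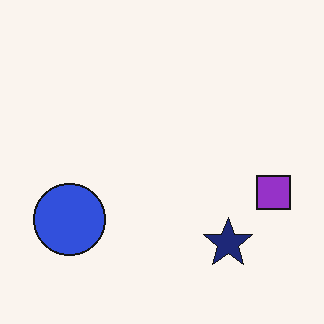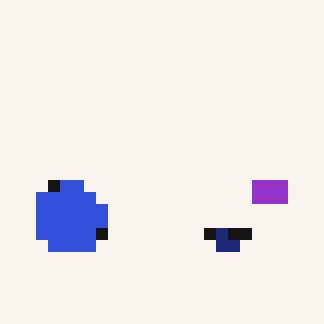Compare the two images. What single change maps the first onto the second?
It was coarsely pixelated.

Shapes are reduced to large square blocks; fine edges and outlines are lost — a downscale-then-upscale (mosaic) effect.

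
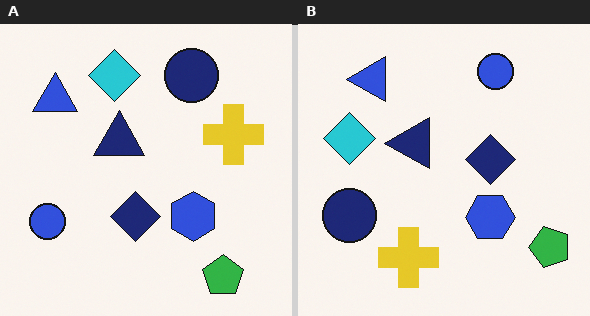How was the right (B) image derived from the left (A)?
The image was transposed (reflected across the top-left ↔ bottom-right diagonal).

Shapes have swapped their row and column positions — what was in the top-right is now in the bottom-left — a diagonal reflection.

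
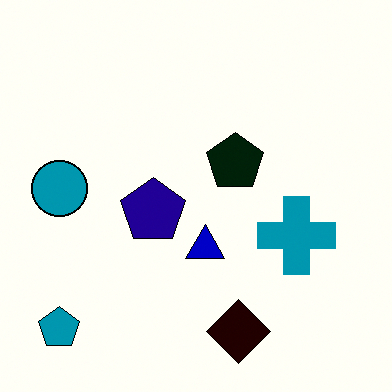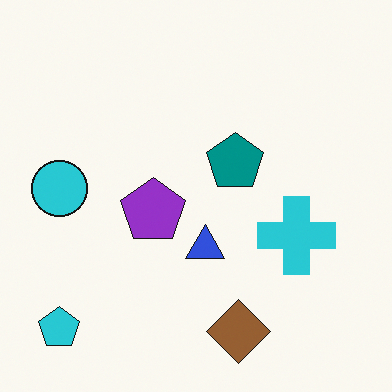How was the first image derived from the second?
The image was given much higher contrast.

Tones are pushed away from mid-grey across the whole image — a global contrast change.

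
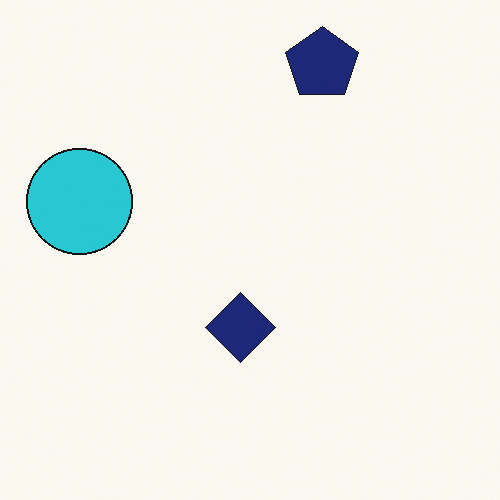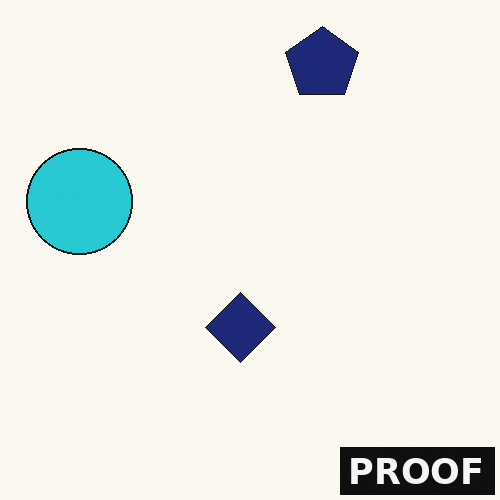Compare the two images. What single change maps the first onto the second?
The transformation is: watermarked with the text "PROOF" in the lower-right corner.

A dark label reading "PROOF" appears in the lower-right corner.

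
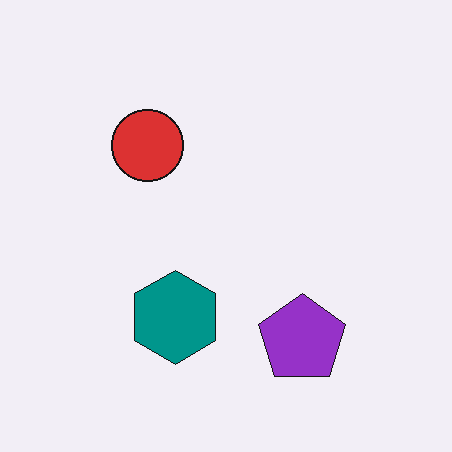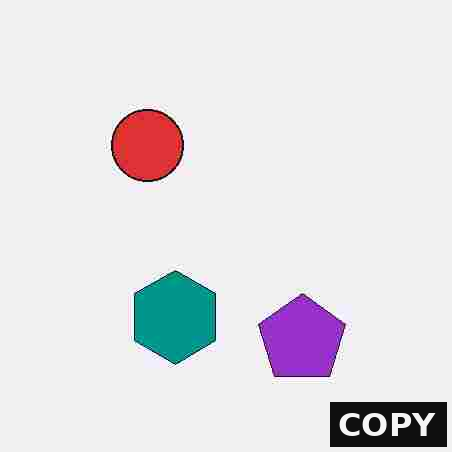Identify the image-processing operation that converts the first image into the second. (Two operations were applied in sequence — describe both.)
Heavily JPEG-compressed with obvious blocking artifacts, then watermarked with the text "COPY" in the lower-right corner.

Blocky 8×8 compression artifacts appear around shape edges and the flat background shows ringing — characteristic JPEG degradation. A dark label reading "COPY" appears in the lower-right corner.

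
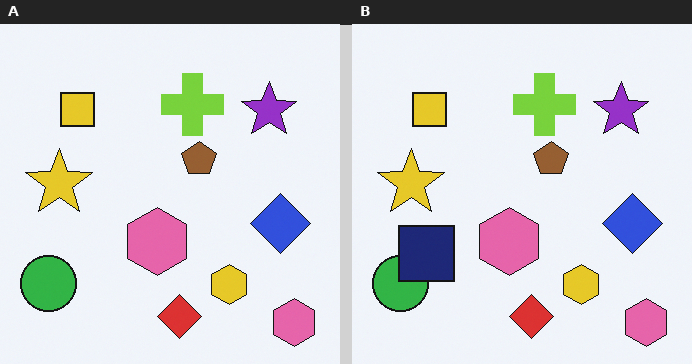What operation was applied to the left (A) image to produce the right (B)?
The right (B) image is the left (A) overlaid with an additional navy square.

A navy square appears in the right (B) image that is absent from the left (A).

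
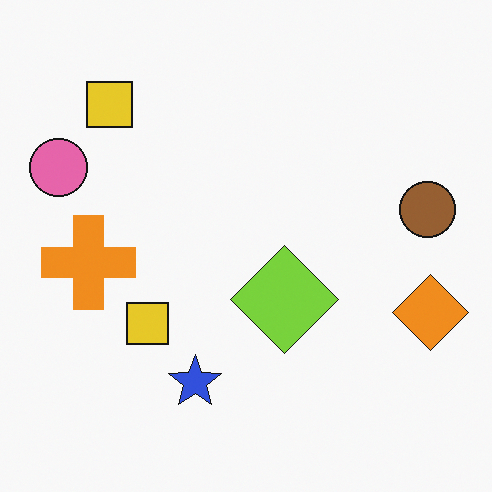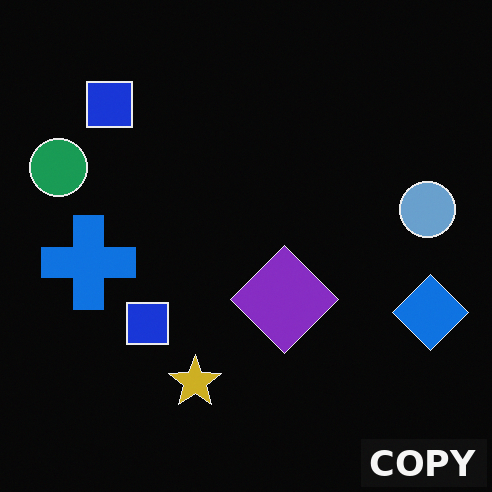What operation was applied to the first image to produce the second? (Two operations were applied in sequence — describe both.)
The image was color-inverted (negative), then watermarked with the text "COPY" in the lower-right corner.

The light background has become dark and every shape's color is its complement — a photographic negative. A dark label reading "COPY" appears in the lower-right corner.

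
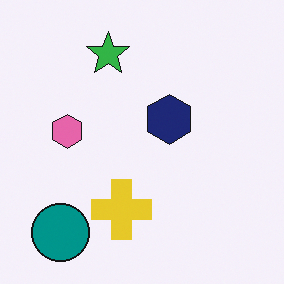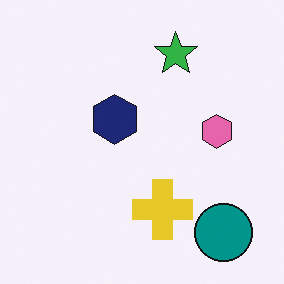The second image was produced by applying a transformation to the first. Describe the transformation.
The image was flipped horizontally (left ↔ right).

The teal circle is in the bottom-left of the first image and the bottom-right of the second — shapes on opposite sides of the vertical midline have swapped in a mirror flip.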